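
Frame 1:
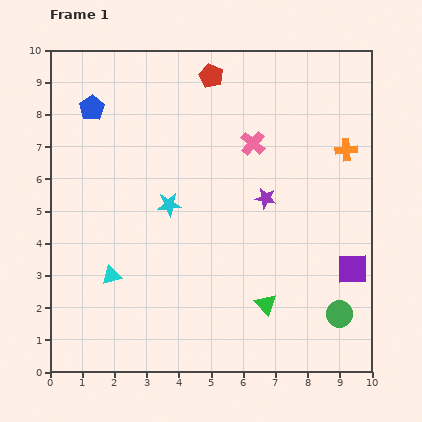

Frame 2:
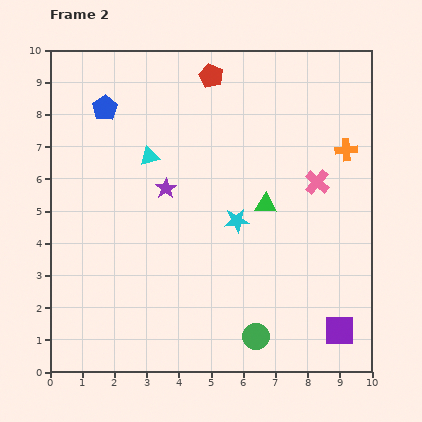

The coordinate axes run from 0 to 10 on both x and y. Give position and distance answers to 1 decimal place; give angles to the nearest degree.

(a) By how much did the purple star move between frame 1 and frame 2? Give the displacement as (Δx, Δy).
(-3.1, 0.3)

The purple star was at (6.7, 5.4) in frame 1 and (3.6, 5.7) in frame 2.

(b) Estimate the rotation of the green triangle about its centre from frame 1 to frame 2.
46° counter-clockwise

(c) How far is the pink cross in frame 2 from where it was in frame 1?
2.3

The pink cross moved from (6.3, 7.1) to (8.3, 5.9), a distance of √(2.0² + 1.2²) ≈ 2.3.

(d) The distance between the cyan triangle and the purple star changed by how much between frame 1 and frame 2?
-4.3

Distance in frame 1: 5.4. Distance in frame 2: 1.1.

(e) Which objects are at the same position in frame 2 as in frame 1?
the red pentagon, the orange cross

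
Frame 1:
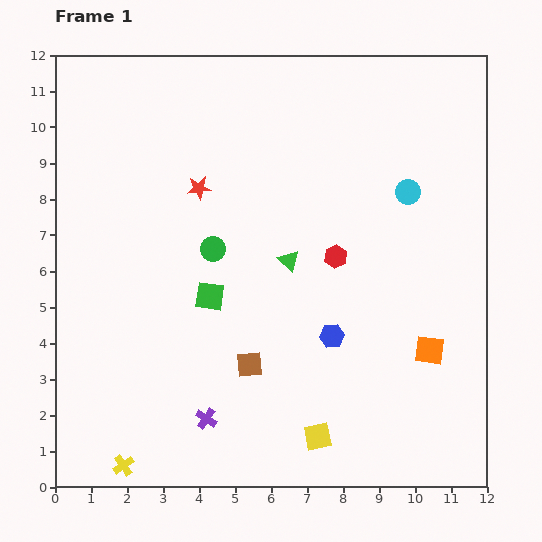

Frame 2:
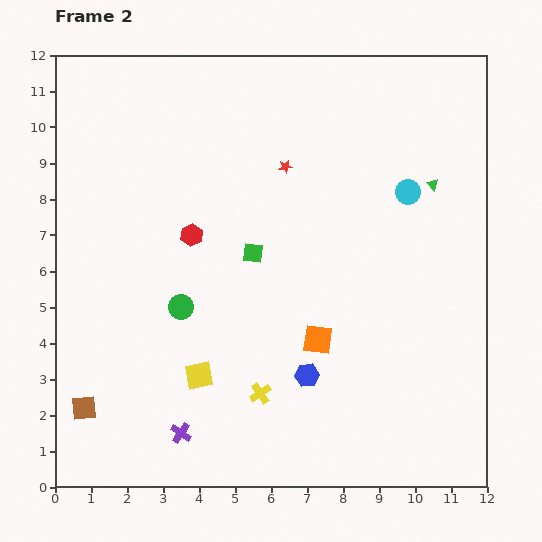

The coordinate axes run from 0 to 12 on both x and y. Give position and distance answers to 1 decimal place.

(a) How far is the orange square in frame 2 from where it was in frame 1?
3.1

The orange square moved from (10.4, 3.8) to (7.3, 4.1), a distance of √(3.1² + 0.3²) ≈ 3.1.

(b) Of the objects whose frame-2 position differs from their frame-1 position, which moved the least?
the purple cross

(moved 0.8)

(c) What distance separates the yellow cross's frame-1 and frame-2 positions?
4.3

The yellow cross moved from (1.9, 0.6) to (5.7, 2.6), a distance of √(3.8² + 2.0²) ≈ 4.3.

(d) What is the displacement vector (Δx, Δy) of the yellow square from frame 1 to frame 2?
(-3.3, 1.7)

The yellow square was at (7.3, 1.4) in frame 1 and (4.0, 3.1) in frame 2.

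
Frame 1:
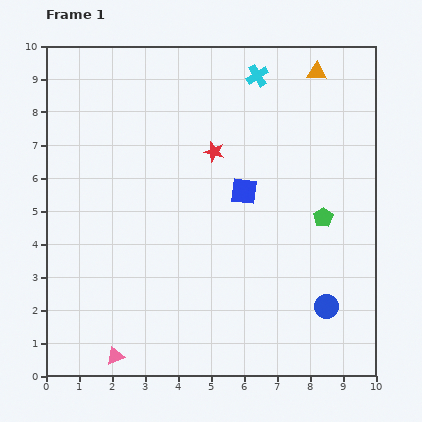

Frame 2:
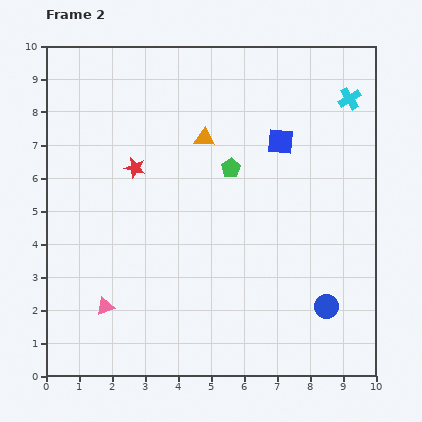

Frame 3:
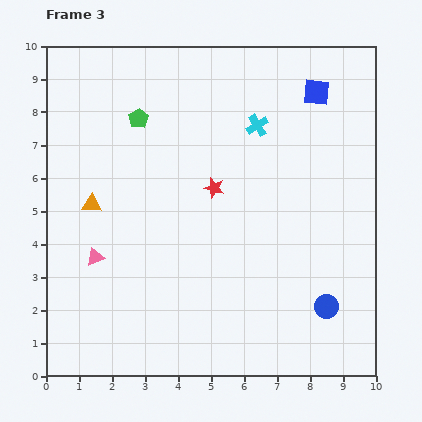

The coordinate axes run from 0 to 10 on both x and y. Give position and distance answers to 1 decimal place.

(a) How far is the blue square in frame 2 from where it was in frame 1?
1.9

The blue square moved from (6.0, 5.6) to (7.1, 7.1), a distance of √(1.1² + 1.5²) ≈ 1.9.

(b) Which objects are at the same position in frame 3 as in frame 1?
the blue circle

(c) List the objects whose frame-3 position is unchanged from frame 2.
the blue circle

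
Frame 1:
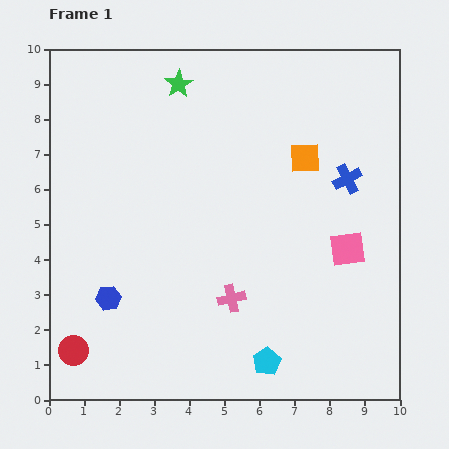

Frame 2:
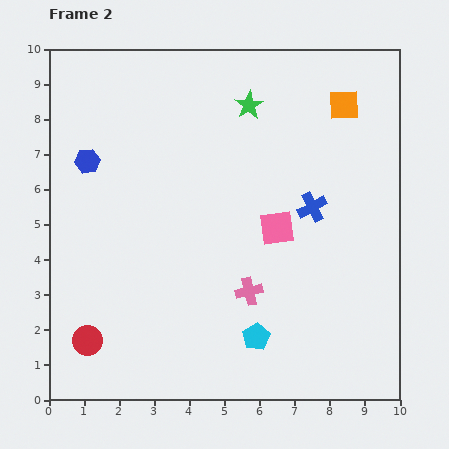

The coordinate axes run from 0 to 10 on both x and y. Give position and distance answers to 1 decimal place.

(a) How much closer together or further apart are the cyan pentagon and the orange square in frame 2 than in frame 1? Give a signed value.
+1.2

Distance in frame 1: 5.9. Distance in frame 2: 7.1.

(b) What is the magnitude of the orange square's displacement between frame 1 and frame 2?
1.9

The orange square moved from (7.3, 6.9) to (8.4, 8.4), a distance of √(1.1² + 1.5²) ≈ 1.9.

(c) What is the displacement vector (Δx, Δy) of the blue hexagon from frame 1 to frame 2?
(-0.6, 3.9)

The blue hexagon was at (1.7, 2.9) in frame 1 and (1.1, 6.8) in frame 2.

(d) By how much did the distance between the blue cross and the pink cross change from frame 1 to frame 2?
-1.7

Distance in frame 1: 4.7. Distance in frame 2: 3.0.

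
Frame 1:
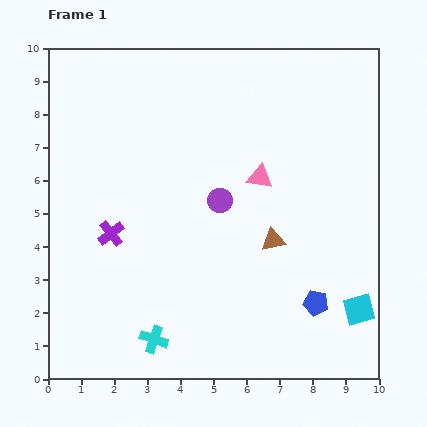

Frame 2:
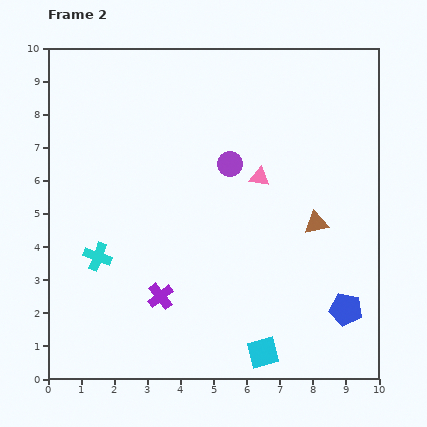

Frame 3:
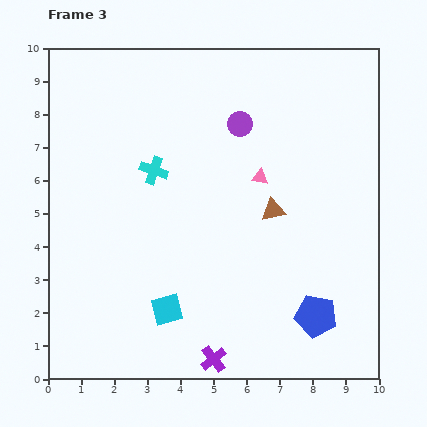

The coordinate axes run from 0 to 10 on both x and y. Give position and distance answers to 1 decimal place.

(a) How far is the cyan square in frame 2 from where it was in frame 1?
3.2

The cyan square moved from (9.4, 2.1) to (6.5, 0.8), a distance of √(2.9² + 1.3²) ≈ 3.2.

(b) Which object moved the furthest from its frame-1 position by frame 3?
the cyan square

(moved 5.8; next 5.1)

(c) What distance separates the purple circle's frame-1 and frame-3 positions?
2.4

The purple circle moved from (5.2, 5.4) to (5.8, 7.7), a distance of √(0.6² + 2.3²) ≈ 2.4.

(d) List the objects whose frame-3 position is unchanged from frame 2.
the pink triangle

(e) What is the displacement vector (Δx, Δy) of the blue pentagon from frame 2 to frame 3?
(-0.9, -0.2)

The blue pentagon was at (9.0, 2.1) in frame 2 and (8.1, 1.9) in frame 3.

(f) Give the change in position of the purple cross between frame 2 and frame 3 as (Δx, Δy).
(1.6, -1.9)

The purple cross was at (3.4, 2.5) in frame 2 and (5.0, 0.6) in frame 3.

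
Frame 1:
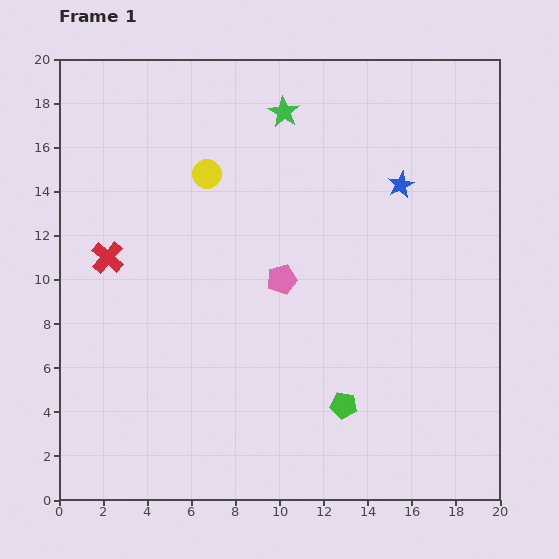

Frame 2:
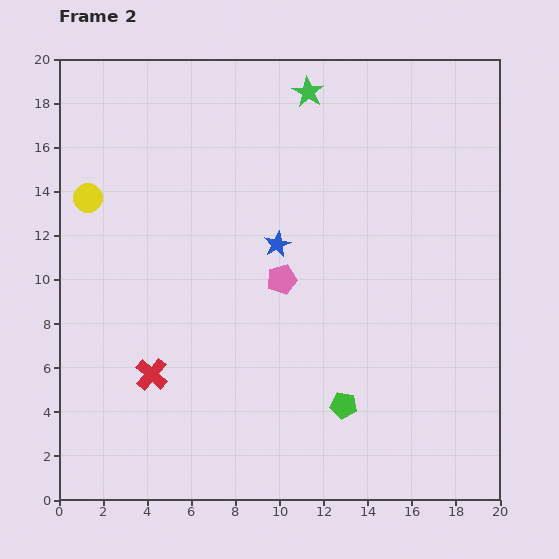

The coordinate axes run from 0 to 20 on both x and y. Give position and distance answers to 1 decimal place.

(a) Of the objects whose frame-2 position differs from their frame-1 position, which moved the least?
the green star

(moved 1.4)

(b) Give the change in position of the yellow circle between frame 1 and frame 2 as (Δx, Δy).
(-5.4, -1.1)

The yellow circle was at (6.7, 14.8) in frame 1 and (1.3, 13.7) in frame 2.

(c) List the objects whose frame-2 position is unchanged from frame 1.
the pink pentagon, the green pentagon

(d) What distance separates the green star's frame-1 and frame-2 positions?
1.4

The green star moved from (10.2, 17.6) to (11.3, 18.5), a distance of √(1.1² + 0.9²) ≈ 1.4.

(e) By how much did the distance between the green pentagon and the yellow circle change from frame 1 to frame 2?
+2.7

Distance in frame 1: 12.2. Distance in frame 2: 14.9.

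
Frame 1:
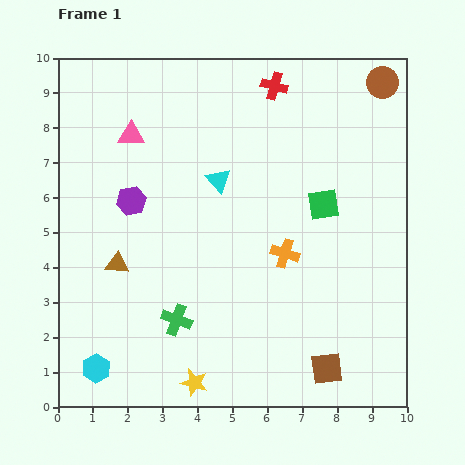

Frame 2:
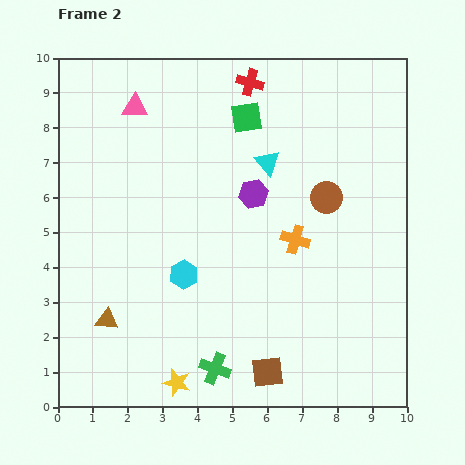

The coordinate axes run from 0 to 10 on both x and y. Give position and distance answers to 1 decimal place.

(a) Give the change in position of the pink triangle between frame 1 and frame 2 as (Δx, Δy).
(0.1, 0.8)

The pink triangle was at (2.1, 7.8) in frame 1 and (2.2, 8.6) in frame 2.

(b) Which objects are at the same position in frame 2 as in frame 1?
none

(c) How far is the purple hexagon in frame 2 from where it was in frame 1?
3.5

The purple hexagon moved from (2.1, 5.9) to (5.6, 6.1), a distance of √(3.5² + 0.2²) ≈ 3.5.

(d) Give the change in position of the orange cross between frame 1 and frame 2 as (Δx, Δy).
(0.3, 0.4)

The orange cross was at (6.5, 4.4) in frame 1 and (6.8, 4.8) in frame 2.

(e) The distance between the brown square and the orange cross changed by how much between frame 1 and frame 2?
+0.4

Distance in frame 1: 3.5. Distance in frame 2: 3.9.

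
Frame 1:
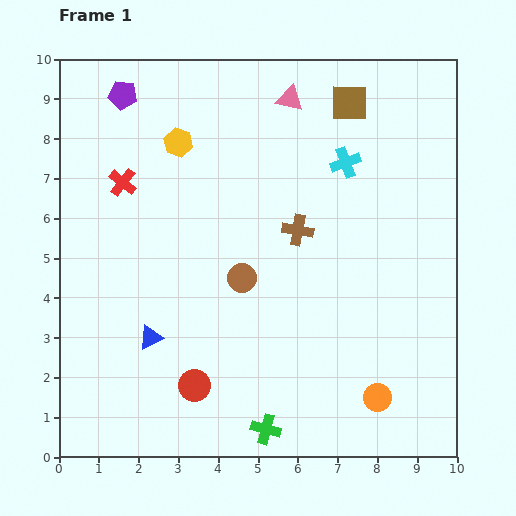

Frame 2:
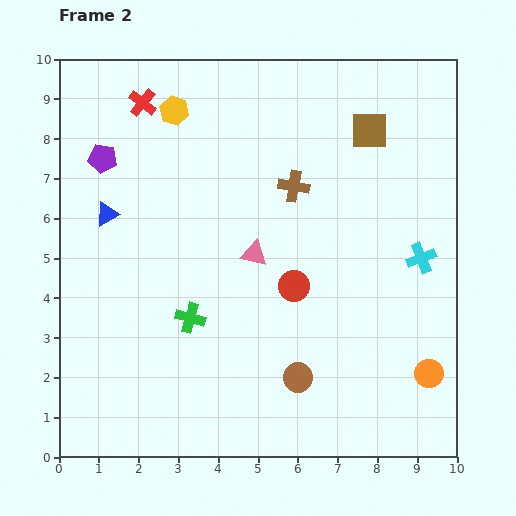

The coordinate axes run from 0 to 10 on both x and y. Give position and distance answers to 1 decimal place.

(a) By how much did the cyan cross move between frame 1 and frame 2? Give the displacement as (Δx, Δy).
(1.9, -2.4)

The cyan cross was at (7.2, 7.4) in frame 1 and (9.1, 5.0) in frame 2.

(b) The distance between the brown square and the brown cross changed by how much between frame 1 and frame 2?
-1.1

Distance in frame 1: 3.5. Distance in frame 2: 2.4.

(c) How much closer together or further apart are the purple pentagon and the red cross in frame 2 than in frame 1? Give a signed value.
-0.5

Distance in frame 1: 2.2. Distance in frame 2: 1.7.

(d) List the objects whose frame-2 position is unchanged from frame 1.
none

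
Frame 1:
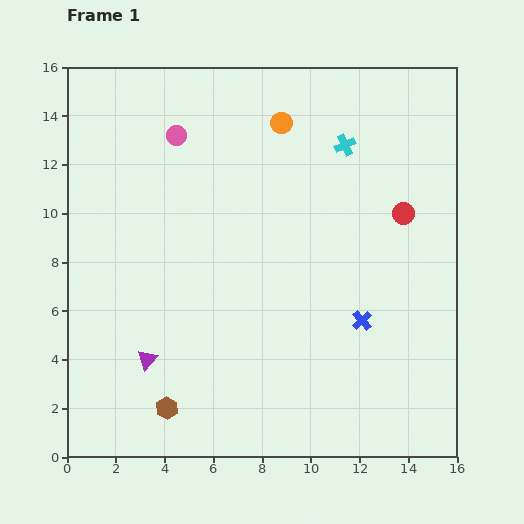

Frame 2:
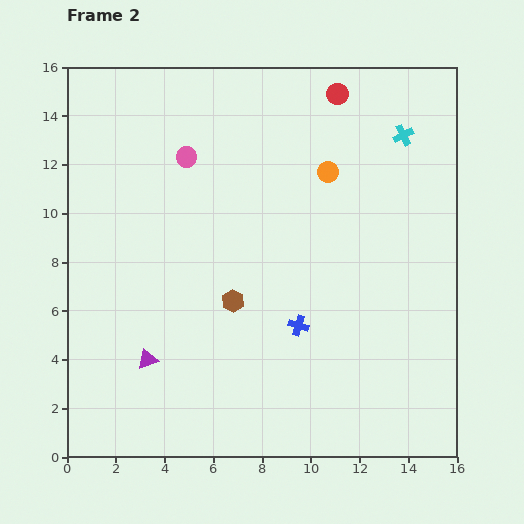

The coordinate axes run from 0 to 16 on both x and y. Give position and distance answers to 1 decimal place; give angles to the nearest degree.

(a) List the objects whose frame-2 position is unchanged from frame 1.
the purple triangle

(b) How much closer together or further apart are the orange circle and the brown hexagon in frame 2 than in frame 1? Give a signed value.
-6.0

Distance in frame 1: 12.6. Distance in frame 2: 6.6.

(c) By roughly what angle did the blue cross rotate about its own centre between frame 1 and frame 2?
30° counter-clockwise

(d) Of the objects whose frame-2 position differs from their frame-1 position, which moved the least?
the pink circle

(moved 1.0)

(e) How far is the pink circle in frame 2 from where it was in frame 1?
1.0

The pink circle moved from (4.5, 13.2) to (4.9, 12.3), a distance of √(0.4² + 0.9²) ≈ 1.0.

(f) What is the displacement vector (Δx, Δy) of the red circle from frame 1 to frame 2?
(-2.7, 4.9)

The red circle was at (13.8, 10.0) in frame 1 and (11.1, 14.9) in frame 2.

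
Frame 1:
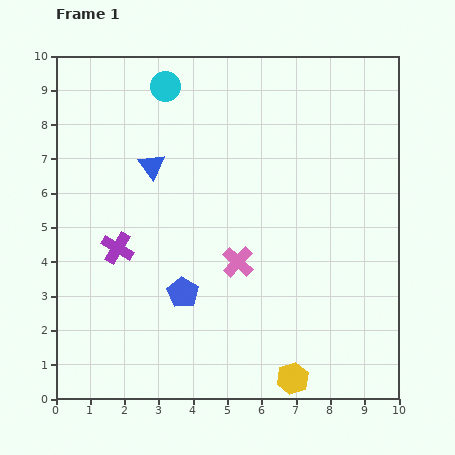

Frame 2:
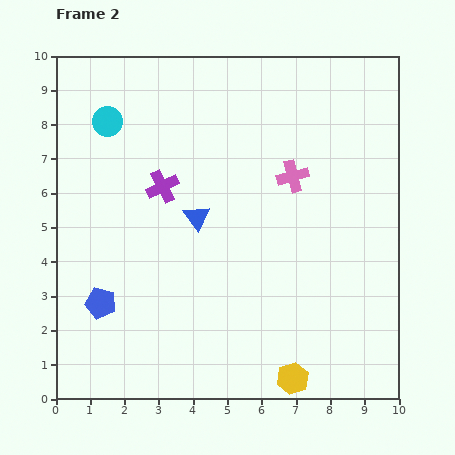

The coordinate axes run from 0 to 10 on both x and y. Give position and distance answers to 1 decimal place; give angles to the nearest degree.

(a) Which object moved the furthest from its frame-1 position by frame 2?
the pink cross

(moved 3.0; next 2.4)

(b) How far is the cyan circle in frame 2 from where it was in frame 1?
2.0

The cyan circle moved from (3.2, 9.1) to (1.5, 8.1), a distance of √(1.7² + 1.0²) ≈ 2.0.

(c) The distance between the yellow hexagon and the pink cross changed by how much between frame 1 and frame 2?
+2.1

Distance in frame 1: 3.8. Distance in frame 2: 5.9.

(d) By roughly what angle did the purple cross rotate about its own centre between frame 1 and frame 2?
33° clockwise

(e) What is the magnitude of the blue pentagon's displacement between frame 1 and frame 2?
2.4

The blue pentagon moved from (3.7, 3.1) to (1.3, 2.8), a distance of √(2.4² + 0.3²) ≈ 2.4.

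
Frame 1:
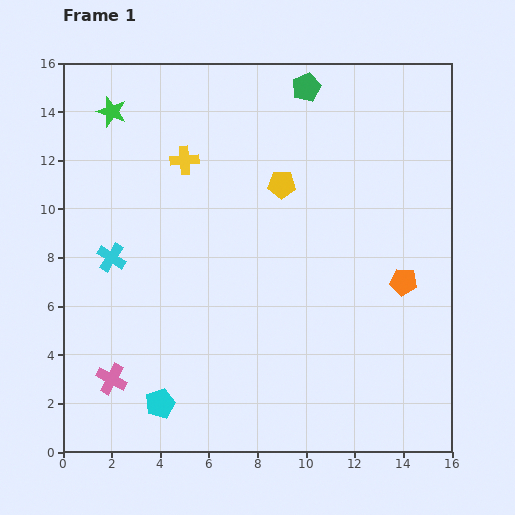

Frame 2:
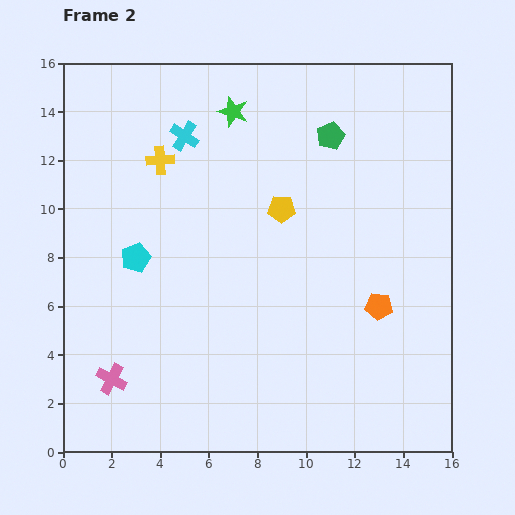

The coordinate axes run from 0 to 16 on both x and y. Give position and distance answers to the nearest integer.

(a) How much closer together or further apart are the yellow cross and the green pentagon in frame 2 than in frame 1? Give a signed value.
+1

Distance in frame 1: 6. Distance in frame 2: 7.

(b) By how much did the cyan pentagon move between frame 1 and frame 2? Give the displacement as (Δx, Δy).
(-1, 6)

The cyan pentagon was at (4, 2) in frame 1 and (3, 8) in frame 2.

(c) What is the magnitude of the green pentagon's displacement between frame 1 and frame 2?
2

The green pentagon moved from (10, 15) to (11, 13), a distance of √(1² + 2²) ≈ 2.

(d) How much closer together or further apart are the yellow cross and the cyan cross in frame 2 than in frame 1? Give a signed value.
-4

Distance in frame 1: 5. Distance in frame 2: 1.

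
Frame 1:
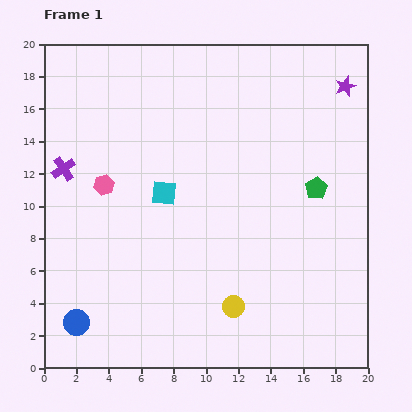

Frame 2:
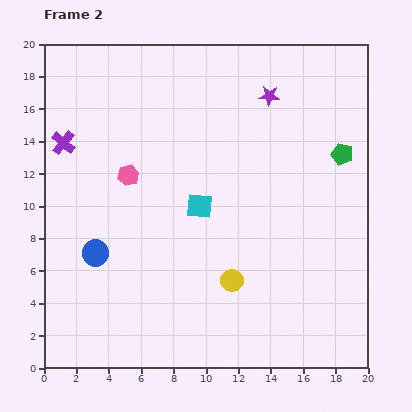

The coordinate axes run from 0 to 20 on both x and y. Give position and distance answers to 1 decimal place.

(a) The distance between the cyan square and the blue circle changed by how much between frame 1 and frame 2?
-2.7

Distance in frame 1: 9.7. Distance in frame 2: 7.0.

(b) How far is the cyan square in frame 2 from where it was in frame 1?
2.3

The cyan square moved from (7.4, 10.8) to (9.6, 10.0), a distance of √(2.2² + 0.8²) ≈ 2.3.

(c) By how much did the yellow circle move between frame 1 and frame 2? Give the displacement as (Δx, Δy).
(-0.1, 1.6)

The yellow circle was at (11.7, 3.8) in frame 1 and (11.6, 5.4) in frame 2.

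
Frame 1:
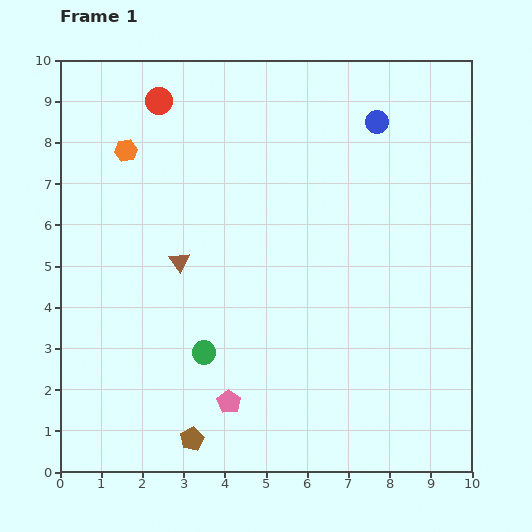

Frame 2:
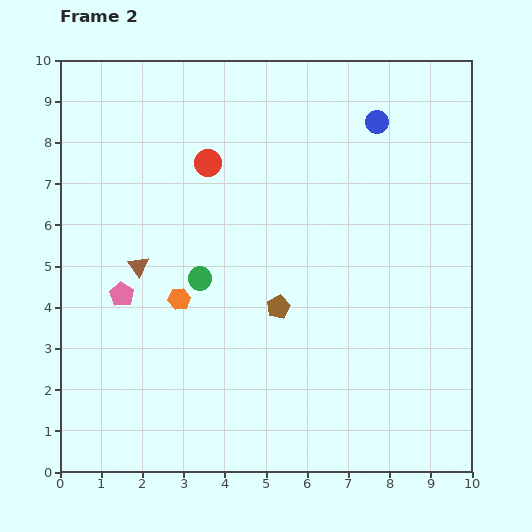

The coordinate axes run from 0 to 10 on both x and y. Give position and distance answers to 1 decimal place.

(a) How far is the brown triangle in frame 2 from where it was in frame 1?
1.0

The brown triangle moved from (2.9, 5.1) to (1.9, 5.0), a distance of √(1.0² + 0.1²) ≈ 1.0.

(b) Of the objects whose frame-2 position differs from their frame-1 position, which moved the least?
the brown triangle

(moved 1.0)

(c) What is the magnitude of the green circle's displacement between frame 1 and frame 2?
1.8

The green circle moved from (3.5, 2.9) to (3.4, 4.7), a distance of √(0.1² + 1.8²) ≈ 1.8.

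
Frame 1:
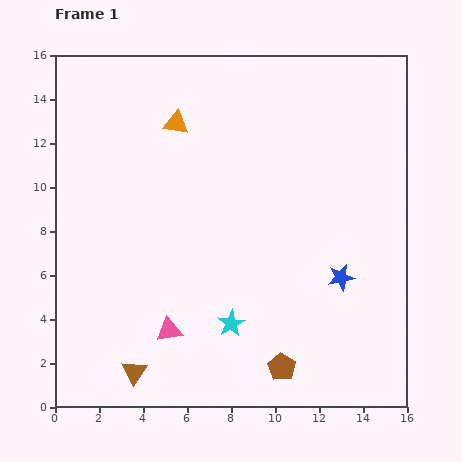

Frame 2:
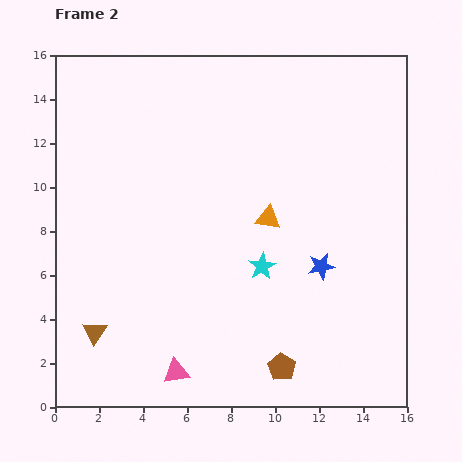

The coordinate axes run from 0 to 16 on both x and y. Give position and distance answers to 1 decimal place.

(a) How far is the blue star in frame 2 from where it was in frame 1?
1.0

The blue star moved from (13.0, 5.9) to (12.1, 6.4), a distance of √(0.9² + 0.5²) ≈ 1.0.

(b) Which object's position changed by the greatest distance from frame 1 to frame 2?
the orange triangle

(moved 6.0; next 3.0)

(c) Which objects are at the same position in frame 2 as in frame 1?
the brown pentagon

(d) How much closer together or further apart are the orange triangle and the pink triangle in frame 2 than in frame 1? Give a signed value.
-1.2

Distance in frame 1: 9.4. Distance in frame 2: 8.2.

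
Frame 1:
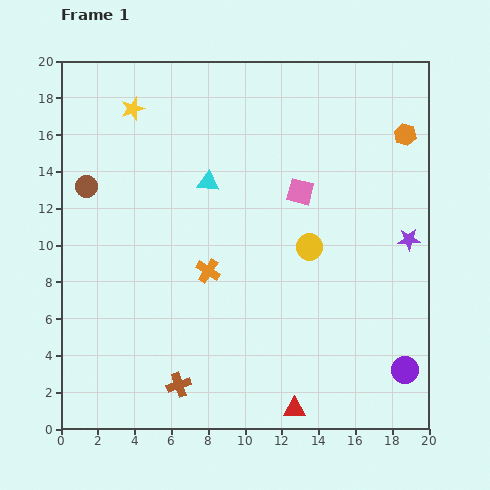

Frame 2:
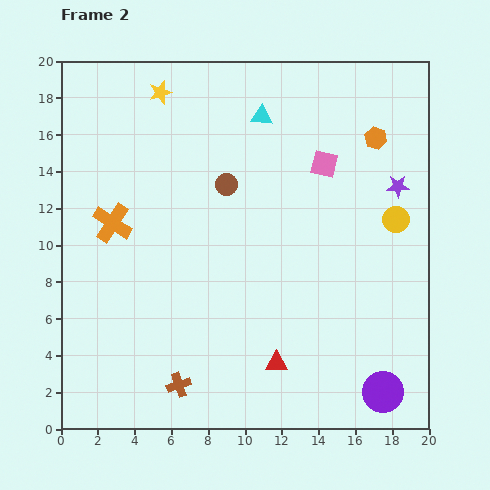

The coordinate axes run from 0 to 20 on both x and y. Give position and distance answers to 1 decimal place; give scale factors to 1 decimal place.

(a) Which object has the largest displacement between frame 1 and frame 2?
the brown circle

(moved 7.6; next 5.8)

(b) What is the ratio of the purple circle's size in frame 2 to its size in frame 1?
1.6×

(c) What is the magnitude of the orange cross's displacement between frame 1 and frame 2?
5.8

The orange cross moved from (8.0, 8.6) to (2.8, 11.2), a distance of √(5.2² + 2.6²) ≈ 5.8.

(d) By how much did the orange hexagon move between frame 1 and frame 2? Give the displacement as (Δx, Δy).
(-1.6, -0.2)

The orange hexagon was at (18.7, 16.0) in frame 1 and (17.1, 15.8) in frame 2.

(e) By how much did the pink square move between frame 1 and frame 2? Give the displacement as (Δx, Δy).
(1.3, 1.5)

The pink square was at (13.0, 12.9) in frame 1 and (14.3, 14.4) in frame 2.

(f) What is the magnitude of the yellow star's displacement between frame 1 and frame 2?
1.7

The yellow star moved from (3.9, 17.4) to (5.4, 18.3), a distance of √(1.5² + 0.9²) ≈ 1.7.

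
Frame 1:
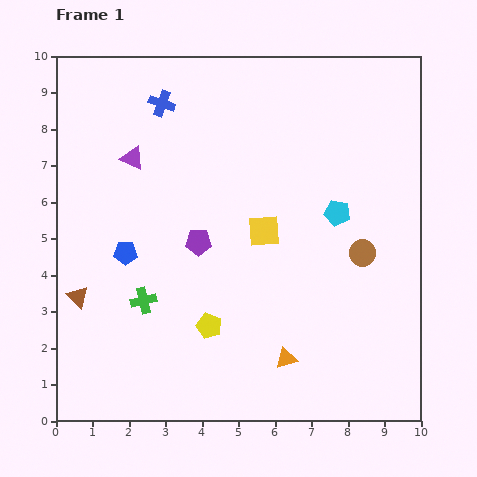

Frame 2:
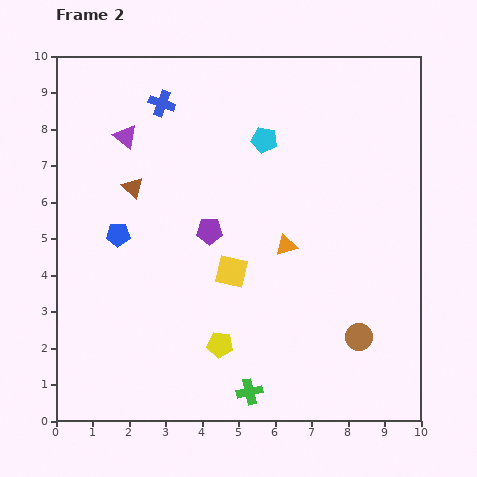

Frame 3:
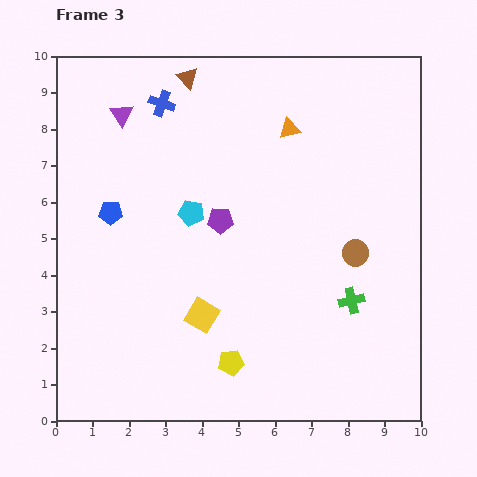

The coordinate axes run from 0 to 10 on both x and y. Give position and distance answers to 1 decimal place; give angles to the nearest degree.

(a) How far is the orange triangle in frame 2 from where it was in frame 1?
3.1

The orange triangle moved from (6.3, 1.7) to (6.3, 4.8), a distance of √(0.0² + 3.1²) ≈ 3.1.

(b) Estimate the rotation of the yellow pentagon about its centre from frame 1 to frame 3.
31° counter-clockwise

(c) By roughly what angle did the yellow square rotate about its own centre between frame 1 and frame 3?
34° clockwise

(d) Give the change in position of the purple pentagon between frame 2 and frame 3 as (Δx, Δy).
(0.3, 0.3)

The purple pentagon was at (4.2, 5.2) in frame 2 and (4.5, 5.5) in frame 3.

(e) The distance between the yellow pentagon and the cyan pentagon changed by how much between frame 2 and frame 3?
-1.5

Distance in frame 2: 5.7. Distance in frame 3: 4.2.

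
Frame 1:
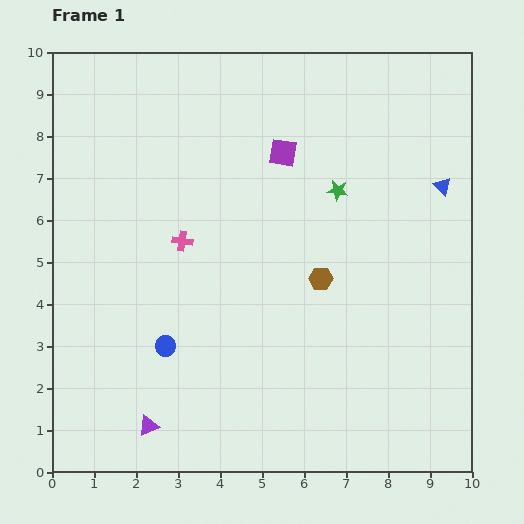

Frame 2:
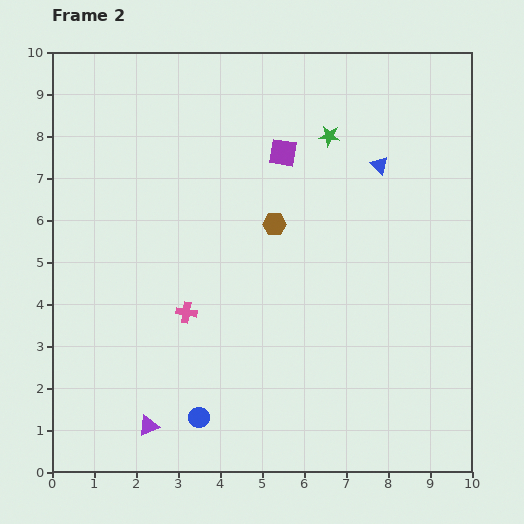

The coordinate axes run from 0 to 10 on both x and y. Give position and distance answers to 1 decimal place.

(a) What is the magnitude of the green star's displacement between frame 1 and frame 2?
1.3

The green star moved from (6.8, 6.7) to (6.6, 8.0), a distance of √(0.2² + 1.3²) ≈ 1.3.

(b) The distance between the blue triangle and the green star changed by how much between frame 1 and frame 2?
-1.1

Distance in frame 1: 2.5. Distance in frame 2: 1.4.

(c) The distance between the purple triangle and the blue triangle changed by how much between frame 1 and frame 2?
-0.7

Distance in frame 1: 9.0. Distance in frame 2: 8.3.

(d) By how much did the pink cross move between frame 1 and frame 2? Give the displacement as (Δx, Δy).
(0.1, -1.7)

The pink cross was at (3.1, 5.5) in frame 1 and (3.2, 3.8) in frame 2.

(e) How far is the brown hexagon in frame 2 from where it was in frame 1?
1.7

The brown hexagon moved from (6.4, 4.6) to (5.3, 5.9), a distance of √(1.1² + 1.3²) ≈ 1.7.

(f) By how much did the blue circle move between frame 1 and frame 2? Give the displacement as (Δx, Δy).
(0.8, -1.7)

The blue circle was at (2.7, 3.0) in frame 1 and (3.5, 1.3) in frame 2.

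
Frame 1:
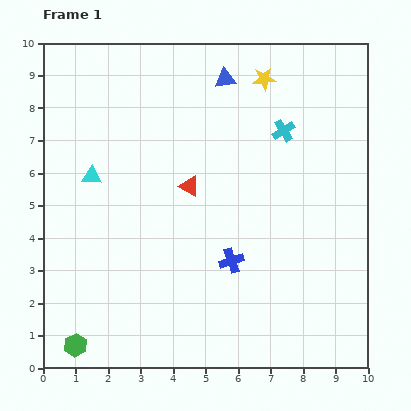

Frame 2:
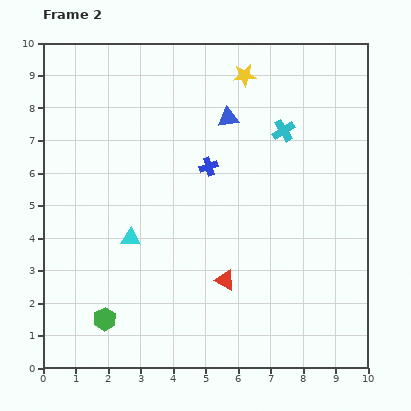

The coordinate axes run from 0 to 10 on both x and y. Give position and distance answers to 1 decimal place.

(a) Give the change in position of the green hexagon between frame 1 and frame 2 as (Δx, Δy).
(0.9, 0.8)

The green hexagon was at (1.0, 0.7) in frame 1 and (1.9, 1.5) in frame 2.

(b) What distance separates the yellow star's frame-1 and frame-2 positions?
0.6

The yellow star moved from (6.8, 8.9) to (6.2, 9.0), a distance of √(0.6² + 0.1²) ≈ 0.6.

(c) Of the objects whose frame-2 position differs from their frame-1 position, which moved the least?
the yellow star

(moved 0.6)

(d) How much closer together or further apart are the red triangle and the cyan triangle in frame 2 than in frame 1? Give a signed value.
+0.2

Distance in frame 1: 3.0. Distance in frame 2: 3.2.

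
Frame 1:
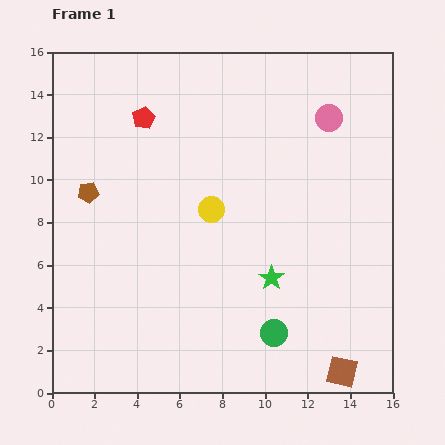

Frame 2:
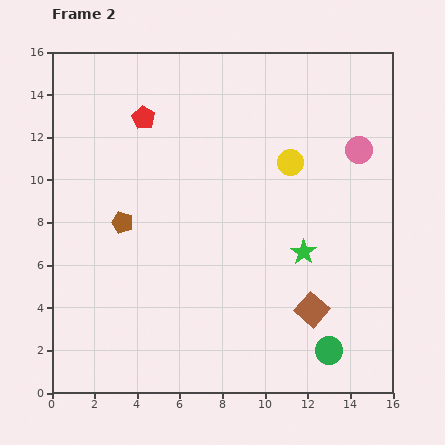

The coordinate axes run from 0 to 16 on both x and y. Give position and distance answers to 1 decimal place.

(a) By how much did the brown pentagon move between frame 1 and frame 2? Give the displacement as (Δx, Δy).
(1.6, -1.4)

The brown pentagon was at (1.7, 9.4) in frame 1 and (3.3, 8.0) in frame 2.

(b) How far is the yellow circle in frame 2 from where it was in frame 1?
4.3

The yellow circle moved from (7.5, 8.6) to (11.2, 10.8), a distance of √(3.7² + 2.2²) ≈ 4.3.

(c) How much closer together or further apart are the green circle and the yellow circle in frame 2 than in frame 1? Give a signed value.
+2.5

Distance in frame 1: 6.5. Distance in frame 2: 9.0.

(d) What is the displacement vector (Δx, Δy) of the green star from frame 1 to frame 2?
(1.5, 1.2)

The green star was at (10.3, 5.4) in frame 1 and (11.8, 6.6) in frame 2.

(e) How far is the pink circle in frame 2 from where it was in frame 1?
2.1

The pink circle moved from (13.0, 12.9) to (14.4, 11.4), a distance of √(1.4² + 1.5²) ≈ 2.1.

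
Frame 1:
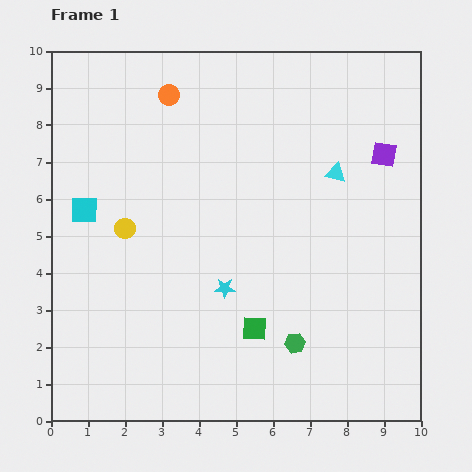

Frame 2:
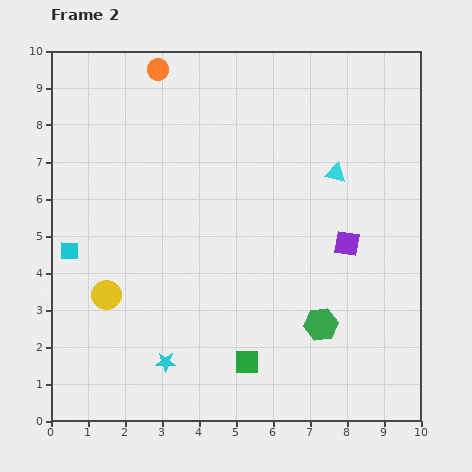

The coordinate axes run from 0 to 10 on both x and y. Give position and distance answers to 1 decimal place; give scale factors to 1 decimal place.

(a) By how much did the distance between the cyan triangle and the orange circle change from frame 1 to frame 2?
+0.6

Distance in frame 1: 5.0. Distance in frame 2: 5.6.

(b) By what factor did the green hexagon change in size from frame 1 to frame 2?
1.6×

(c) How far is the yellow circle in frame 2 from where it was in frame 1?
1.9

The yellow circle moved from (2.0, 5.2) to (1.5, 3.4), a distance of √(0.5² + 1.8²) ≈ 1.9.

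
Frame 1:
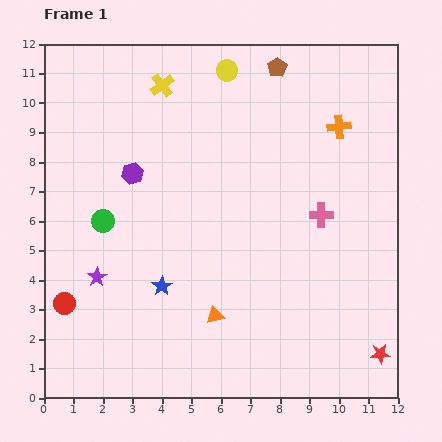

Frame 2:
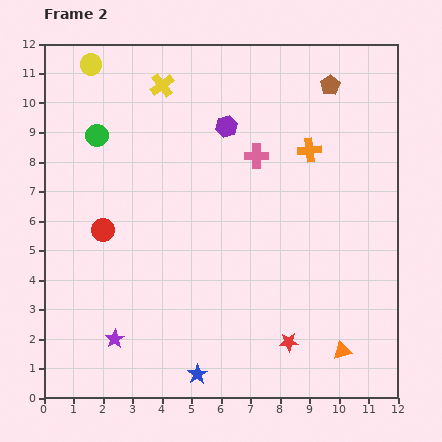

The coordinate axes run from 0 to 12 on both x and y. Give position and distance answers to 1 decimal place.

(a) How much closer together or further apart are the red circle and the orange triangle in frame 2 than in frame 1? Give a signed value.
+4.0

Distance in frame 1: 5.1. Distance in frame 2: 9.1.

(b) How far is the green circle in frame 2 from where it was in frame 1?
2.9

The green circle moved from (2.0, 6.0) to (1.8, 8.9), a distance of √(0.2² + 2.9²) ≈ 2.9.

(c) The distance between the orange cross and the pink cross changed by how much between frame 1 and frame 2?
-1.3

Distance in frame 1: 3.1. Distance in frame 2: 1.8.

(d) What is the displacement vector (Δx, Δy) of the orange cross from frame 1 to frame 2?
(-1.0, -0.8)

The orange cross was at (10.0, 9.2) in frame 1 and (9.0, 8.4) in frame 2.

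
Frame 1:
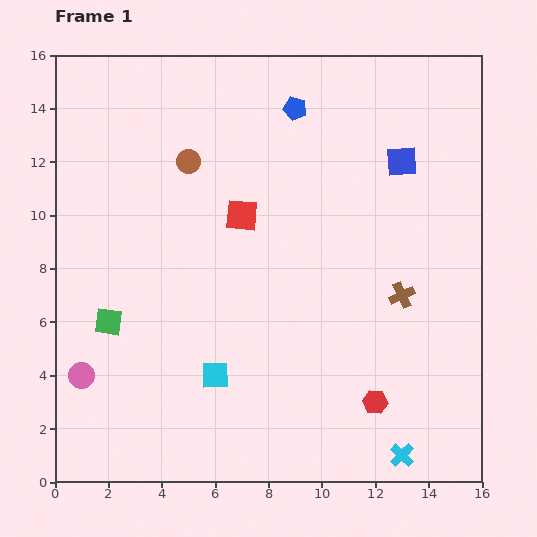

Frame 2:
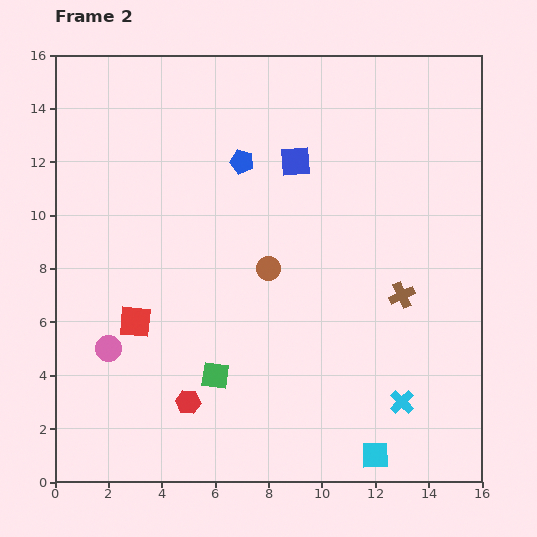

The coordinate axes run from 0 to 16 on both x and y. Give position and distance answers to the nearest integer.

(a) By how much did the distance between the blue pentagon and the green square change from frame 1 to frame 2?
-3

Distance in frame 1: 11. Distance in frame 2: 8.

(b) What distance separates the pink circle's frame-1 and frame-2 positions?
1

The pink circle moved from (1, 4) to (2, 5), a distance of √(1² + 1²) ≈ 1.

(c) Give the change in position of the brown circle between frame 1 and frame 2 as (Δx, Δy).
(3, -4)

The brown circle was at (5, 12) in frame 1 and (8, 8) in frame 2.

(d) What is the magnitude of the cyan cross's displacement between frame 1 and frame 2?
2

The cyan cross moved from (13, 1) to (13, 3), a distance of √(0² + 2²) ≈ 2.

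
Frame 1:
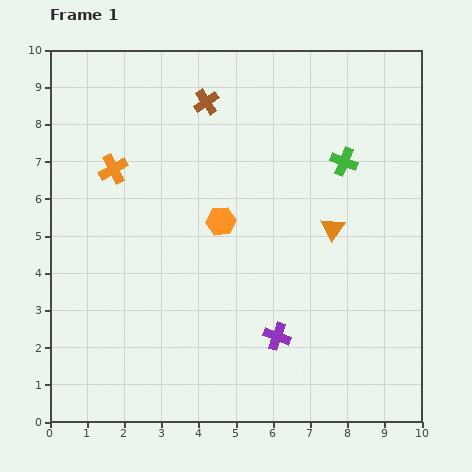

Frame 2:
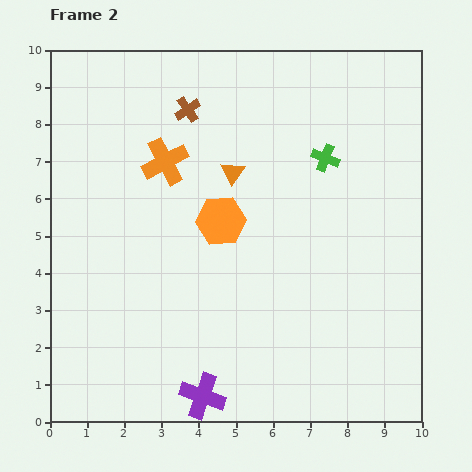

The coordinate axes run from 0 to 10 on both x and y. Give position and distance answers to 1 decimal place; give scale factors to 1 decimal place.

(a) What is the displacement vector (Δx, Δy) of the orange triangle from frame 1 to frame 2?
(-2.7, 1.5)

The orange triangle was at (7.6, 5.2) in frame 1 and (4.9, 6.7) in frame 2.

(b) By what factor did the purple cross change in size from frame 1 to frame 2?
1.7×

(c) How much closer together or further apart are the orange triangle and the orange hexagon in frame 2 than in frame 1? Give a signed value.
-1.7

Distance in frame 1: 3.0. Distance in frame 2: 1.3.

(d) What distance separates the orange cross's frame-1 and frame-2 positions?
1.4

The orange cross moved from (1.7, 6.8) to (3.1, 7.0), a distance of √(1.4² + 0.2²) ≈ 1.4.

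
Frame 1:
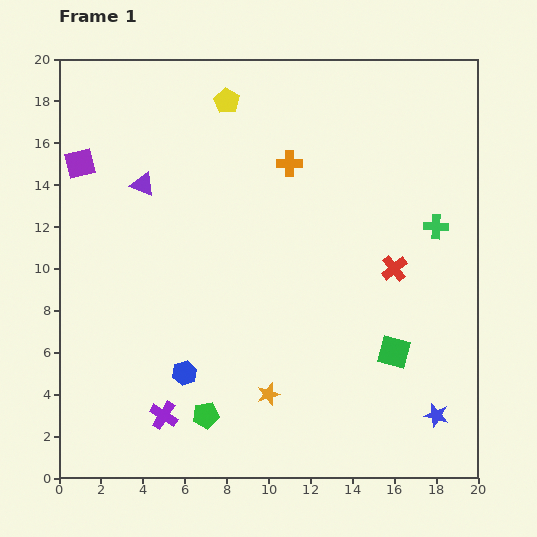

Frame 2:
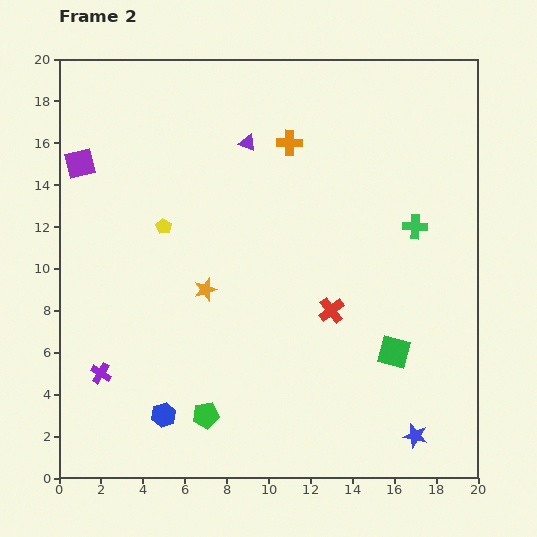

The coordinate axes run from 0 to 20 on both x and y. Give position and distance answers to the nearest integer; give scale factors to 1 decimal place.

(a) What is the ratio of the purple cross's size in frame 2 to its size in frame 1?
0.7×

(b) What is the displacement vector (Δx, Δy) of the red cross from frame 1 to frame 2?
(-3, -2)

The red cross was at (16, 10) in frame 1 and (13, 8) in frame 2.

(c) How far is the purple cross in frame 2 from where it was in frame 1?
4

The purple cross moved from (5, 3) to (2, 5), a distance of √(3² + 2²) ≈ 4.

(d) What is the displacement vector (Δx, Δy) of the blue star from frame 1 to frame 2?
(-1, -1)

The blue star was at (18, 3) in frame 1 and (17, 2) in frame 2.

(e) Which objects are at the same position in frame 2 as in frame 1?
the green square, the green pentagon, the purple square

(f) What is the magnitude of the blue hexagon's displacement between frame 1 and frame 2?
2

The blue hexagon moved from (6, 5) to (5, 3), a distance of √(1² + 2²) ≈ 2.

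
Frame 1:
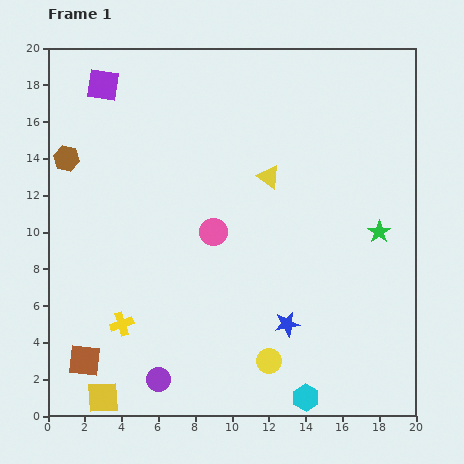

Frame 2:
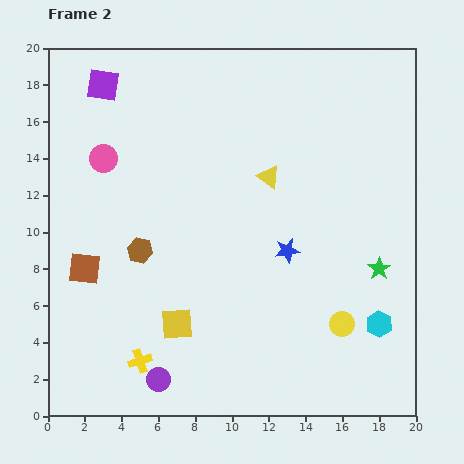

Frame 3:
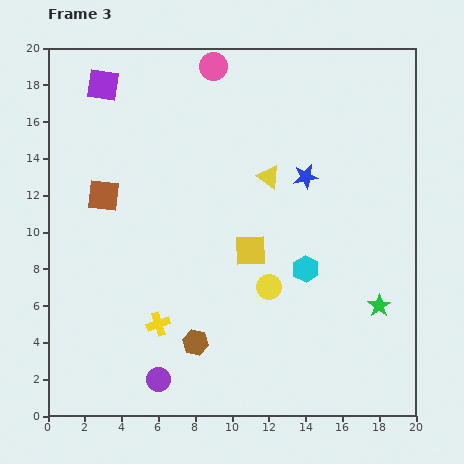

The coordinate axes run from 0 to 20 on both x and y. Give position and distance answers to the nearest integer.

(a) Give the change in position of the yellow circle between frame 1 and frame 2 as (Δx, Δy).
(4, 2)

The yellow circle was at (12, 3) in frame 1 and (16, 5) in frame 2.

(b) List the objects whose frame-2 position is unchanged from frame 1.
the yellow triangle, the purple circle, the purple square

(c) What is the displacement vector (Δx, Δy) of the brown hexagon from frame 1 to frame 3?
(7, -10)

The brown hexagon was at (1, 14) in frame 1 and (8, 4) in frame 3.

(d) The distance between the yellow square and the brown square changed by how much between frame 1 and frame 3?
+7

Distance in frame 1: 2. Distance in frame 3: 9.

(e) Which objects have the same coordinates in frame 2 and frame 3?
the yellow triangle, the purple circle, the purple square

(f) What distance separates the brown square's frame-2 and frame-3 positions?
4

The brown square moved from (2, 8) to (3, 12), a distance of √(1² + 4²) ≈ 4.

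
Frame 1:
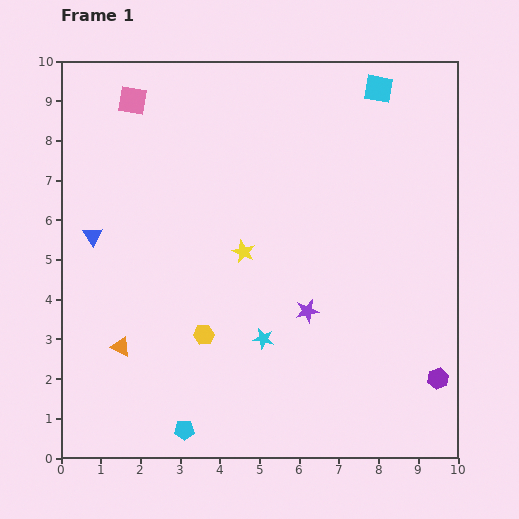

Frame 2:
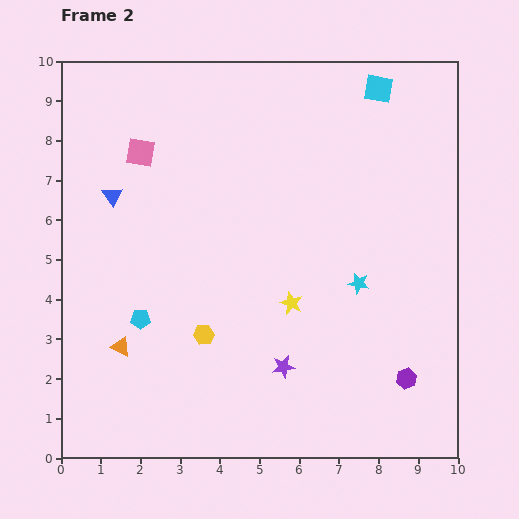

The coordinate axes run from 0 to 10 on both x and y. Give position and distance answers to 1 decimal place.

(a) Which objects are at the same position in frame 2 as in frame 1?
the yellow hexagon, the cyan square, the orange triangle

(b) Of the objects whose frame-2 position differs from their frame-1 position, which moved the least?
the purple hexagon

(moved 0.8)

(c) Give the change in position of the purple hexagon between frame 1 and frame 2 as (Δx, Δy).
(-0.8, 0.0)

The purple hexagon was at (9.5, 2.0) in frame 1 and (8.7, 2.0) in frame 2.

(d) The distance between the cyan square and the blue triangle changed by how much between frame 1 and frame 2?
-0.9

Distance in frame 1: 8.1. Distance in frame 2: 7.2.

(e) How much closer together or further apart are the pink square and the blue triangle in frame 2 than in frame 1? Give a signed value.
-2.2

Distance in frame 1: 3.5. Distance in frame 2: 1.3.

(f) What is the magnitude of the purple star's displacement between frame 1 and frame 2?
1.5

The purple star moved from (6.2, 3.7) to (5.6, 2.3), a distance of √(0.6² + 1.4²) ≈ 1.5.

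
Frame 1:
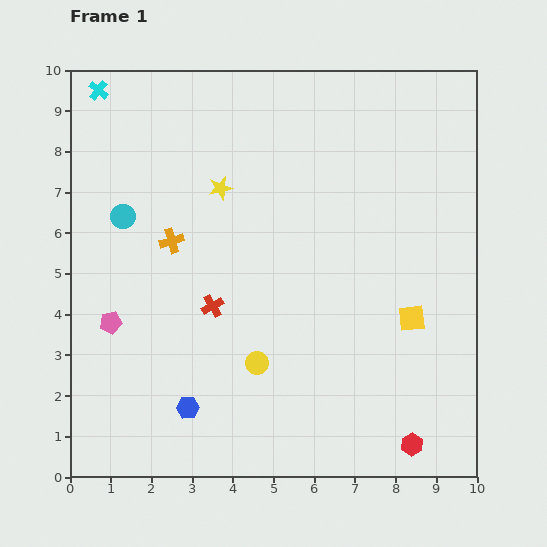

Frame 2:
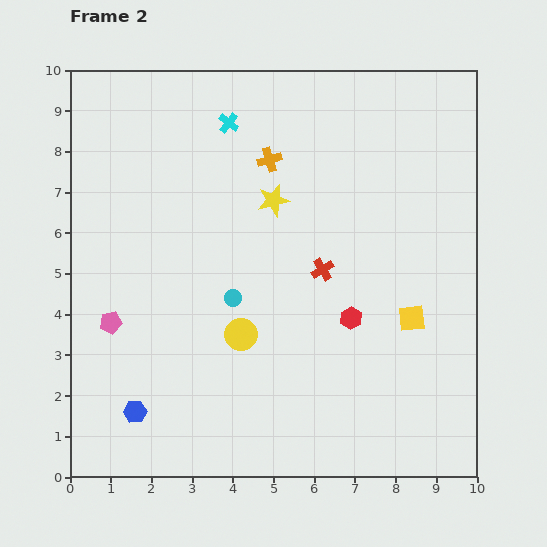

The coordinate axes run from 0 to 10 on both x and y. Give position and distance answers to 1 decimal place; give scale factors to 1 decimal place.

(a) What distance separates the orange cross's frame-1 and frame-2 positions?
3.1

The orange cross moved from (2.5, 5.8) to (4.9, 7.8), a distance of √(2.4² + 2.0²) ≈ 3.1.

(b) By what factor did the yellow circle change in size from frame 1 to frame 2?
1.4×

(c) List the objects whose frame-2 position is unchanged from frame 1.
the pink pentagon, the yellow square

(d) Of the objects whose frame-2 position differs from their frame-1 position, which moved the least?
the yellow circle

(moved 0.8)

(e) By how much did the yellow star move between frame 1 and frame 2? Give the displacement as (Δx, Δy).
(1.3, -0.3)

The yellow star was at (3.7, 7.1) in frame 1 and (5.0, 6.8) in frame 2.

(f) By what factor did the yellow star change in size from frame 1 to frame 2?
1.4×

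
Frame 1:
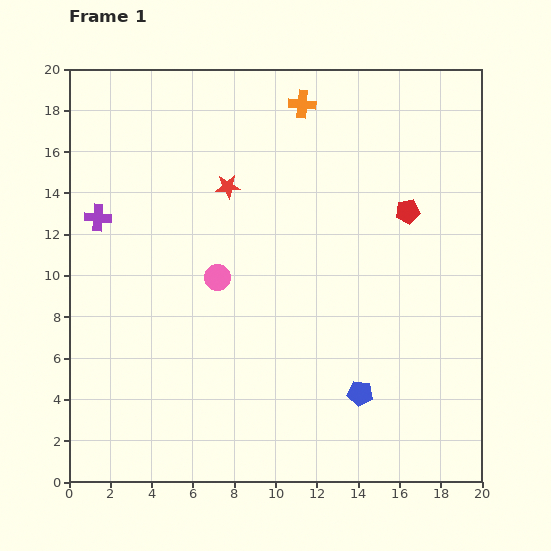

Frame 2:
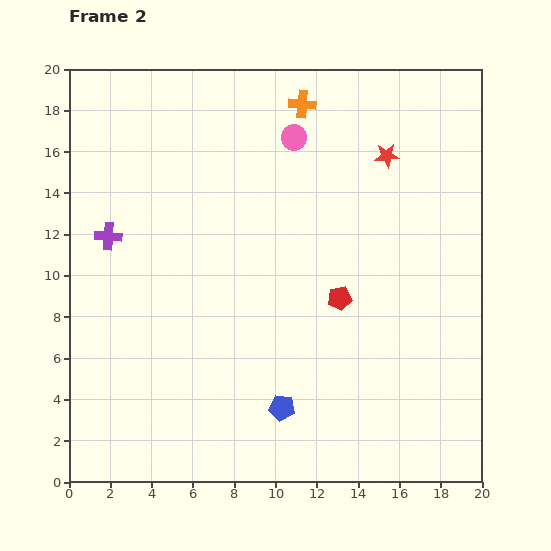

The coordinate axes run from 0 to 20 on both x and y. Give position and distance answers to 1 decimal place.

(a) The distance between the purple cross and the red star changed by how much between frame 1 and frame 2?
+7.6

Distance in frame 1: 6.5. Distance in frame 2: 14.1.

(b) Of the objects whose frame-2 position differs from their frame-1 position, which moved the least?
the purple cross

(moved 1.0)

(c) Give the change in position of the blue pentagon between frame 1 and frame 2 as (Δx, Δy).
(-3.8, -0.7)

The blue pentagon was at (14.1, 4.3) in frame 1 and (10.3, 3.6) in frame 2.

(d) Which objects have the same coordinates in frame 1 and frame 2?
the orange cross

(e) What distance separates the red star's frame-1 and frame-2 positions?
7.8

The red star moved from (7.7, 14.3) to (15.4, 15.8), a distance of √(7.7² + 1.5²) ≈ 7.8.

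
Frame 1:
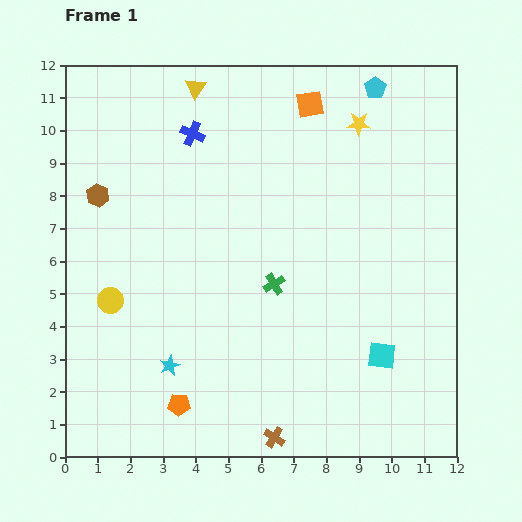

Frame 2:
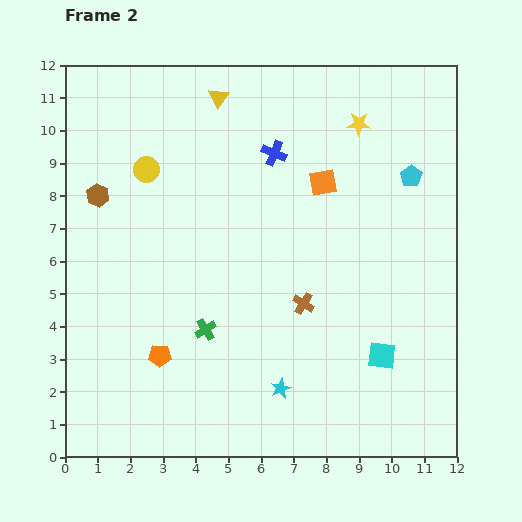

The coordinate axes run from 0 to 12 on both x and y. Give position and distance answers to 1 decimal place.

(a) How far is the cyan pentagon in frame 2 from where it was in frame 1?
2.9

The cyan pentagon moved from (9.5, 11.3) to (10.6, 8.6), a distance of √(1.1² + 2.7²) ≈ 2.9.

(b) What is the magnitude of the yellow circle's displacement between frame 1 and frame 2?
4.1

The yellow circle moved from (1.4, 4.8) to (2.5, 8.8), a distance of √(1.1² + 4.0²) ≈ 4.1.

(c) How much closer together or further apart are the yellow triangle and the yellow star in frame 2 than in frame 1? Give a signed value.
-0.7

Distance in frame 1: 5.1. Distance in frame 2: 4.4.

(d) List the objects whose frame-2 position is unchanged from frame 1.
the brown hexagon, the cyan square, the yellow star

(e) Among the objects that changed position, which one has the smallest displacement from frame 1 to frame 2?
the yellow triangle

(moved 0.8)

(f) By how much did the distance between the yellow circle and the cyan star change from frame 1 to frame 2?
+5.2

Distance in frame 1: 2.7. Distance in frame 2: 7.9.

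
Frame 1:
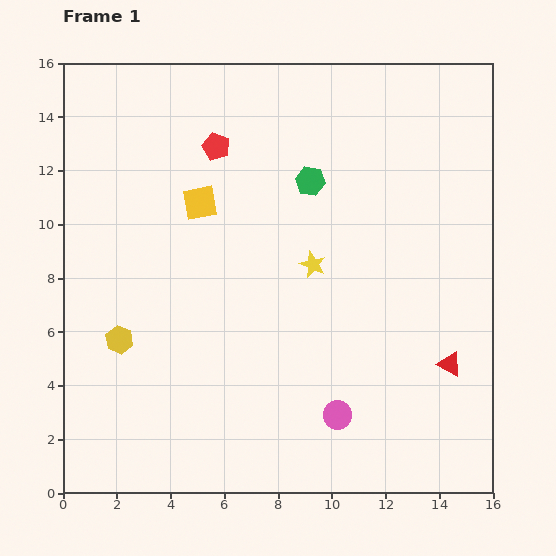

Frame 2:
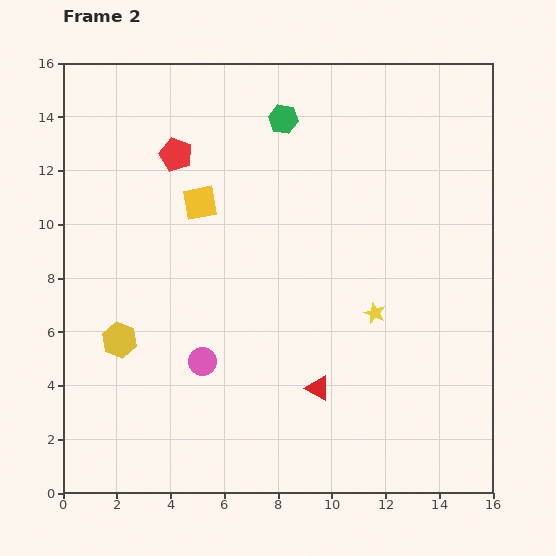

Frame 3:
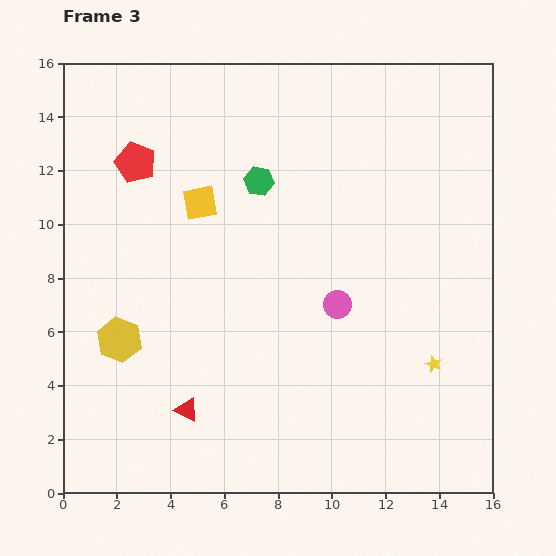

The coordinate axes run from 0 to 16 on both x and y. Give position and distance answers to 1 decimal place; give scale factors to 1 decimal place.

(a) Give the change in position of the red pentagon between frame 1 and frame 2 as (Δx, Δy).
(-1.5, -0.3)

The red pentagon was at (5.7, 12.9) in frame 1 and (4.2, 12.6) in frame 2.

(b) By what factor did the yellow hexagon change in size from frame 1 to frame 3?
1.6×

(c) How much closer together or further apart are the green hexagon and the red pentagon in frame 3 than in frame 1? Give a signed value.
+1.0

Distance in frame 1: 3.7. Distance in frame 3: 4.7.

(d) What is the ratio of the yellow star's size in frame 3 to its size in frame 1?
0.6×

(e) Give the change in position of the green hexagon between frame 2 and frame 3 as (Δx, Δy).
(-0.9, -2.3)

The green hexagon was at (8.2, 13.9) in frame 2 and (7.3, 11.6) in frame 3.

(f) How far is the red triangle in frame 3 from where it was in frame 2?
5.0

The red triangle moved from (9.5, 3.9) to (4.6, 3.1), a distance of √(4.9² + 0.8²) ≈ 5.0.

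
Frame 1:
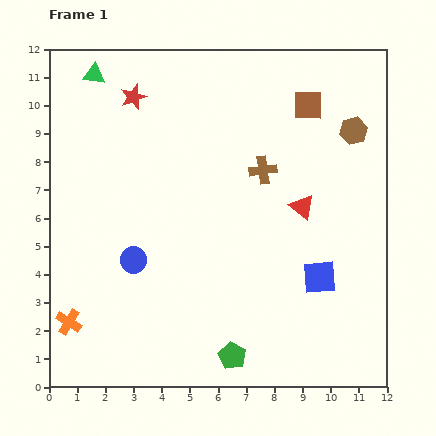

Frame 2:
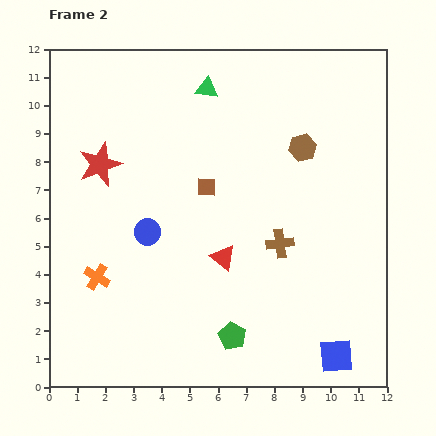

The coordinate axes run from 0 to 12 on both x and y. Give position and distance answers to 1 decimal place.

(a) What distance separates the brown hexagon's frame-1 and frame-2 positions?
1.9

The brown hexagon moved from (10.8, 9.1) to (9.0, 8.5), a distance of √(1.8² + 0.6²) ≈ 1.9.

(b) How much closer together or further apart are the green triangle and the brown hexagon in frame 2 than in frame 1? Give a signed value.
-5.4

Distance in frame 1: 9.4. Distance in frame 2: 4.0.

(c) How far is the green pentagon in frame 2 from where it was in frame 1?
0.7

The green pentagon moved from (6.5, 1.1) to (6.5, 1.8), a distance of √(0.0² + 0.7²) ≈ 0.7.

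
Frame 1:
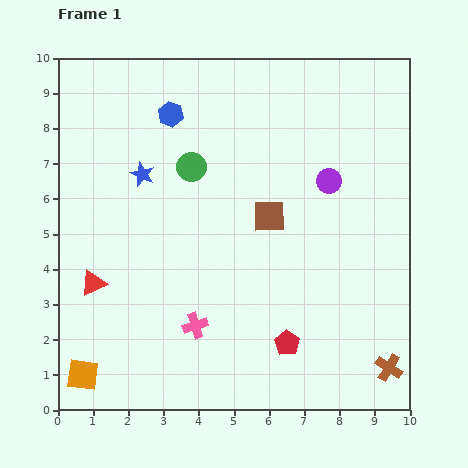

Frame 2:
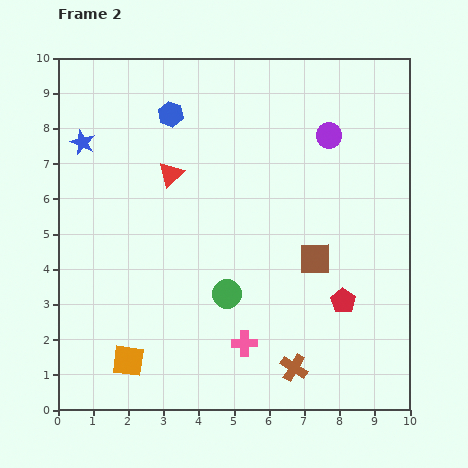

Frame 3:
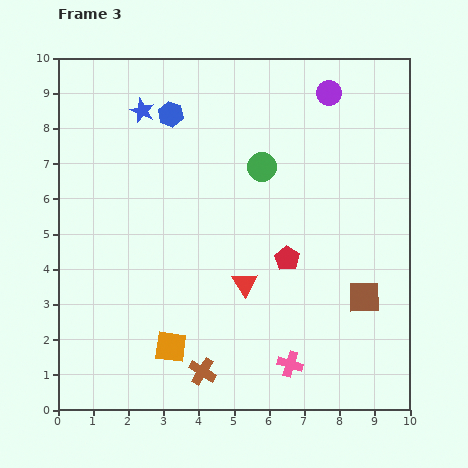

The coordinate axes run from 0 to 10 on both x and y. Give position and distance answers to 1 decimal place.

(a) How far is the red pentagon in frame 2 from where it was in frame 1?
2.0

The red pentagon moved from (6.5, 1.9) to (8.1, 3.1), a distance of √(1.6² + 1.2²) ≈ 2.0.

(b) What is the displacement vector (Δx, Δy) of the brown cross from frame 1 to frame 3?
(-5.3, -0.1)

The brown cross was at (9.4, 1.2) in frame 1 and (4.1, 1.1) in frame 3.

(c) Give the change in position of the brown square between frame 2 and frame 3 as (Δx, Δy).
(1.4, -1.1)

The brown square was at (7.3, 4.3) in frame 2 and (8.7, 3.2) in frame 3.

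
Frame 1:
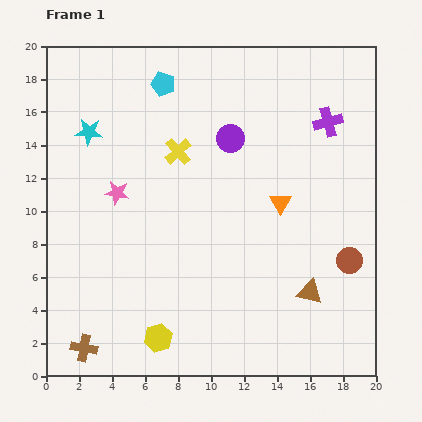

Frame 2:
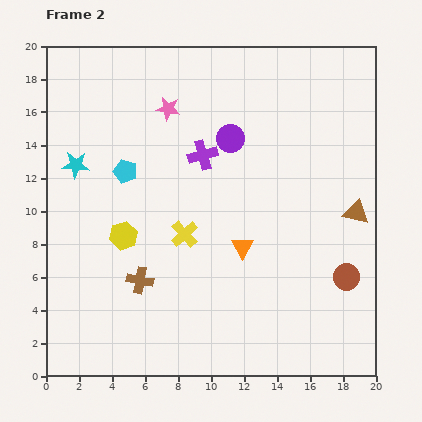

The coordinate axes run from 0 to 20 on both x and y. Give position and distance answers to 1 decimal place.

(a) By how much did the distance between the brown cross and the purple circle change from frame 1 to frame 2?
-5.3

Distance in frame 1: 15.5. Distance in frame 2: 10.2.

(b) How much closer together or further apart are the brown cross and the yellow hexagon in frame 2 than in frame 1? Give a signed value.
-1.6

Distance in frame 1: 4.5. Distance in frame 2: 2.9.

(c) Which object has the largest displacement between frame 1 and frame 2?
the purple cross

(moved 7.9; next 6.5)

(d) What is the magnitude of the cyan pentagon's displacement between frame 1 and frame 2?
5.8

The cyan pentagon moved from (7.1, 17.7) to (4.8, 12.4), a distance of √(2.3² + 5.3²) ≈ 5.8.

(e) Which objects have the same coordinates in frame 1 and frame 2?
the purple circle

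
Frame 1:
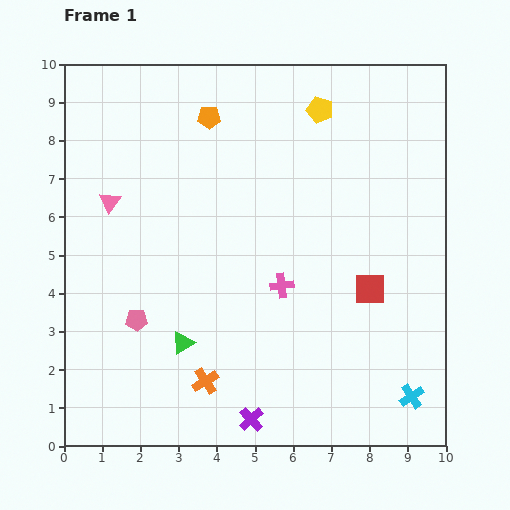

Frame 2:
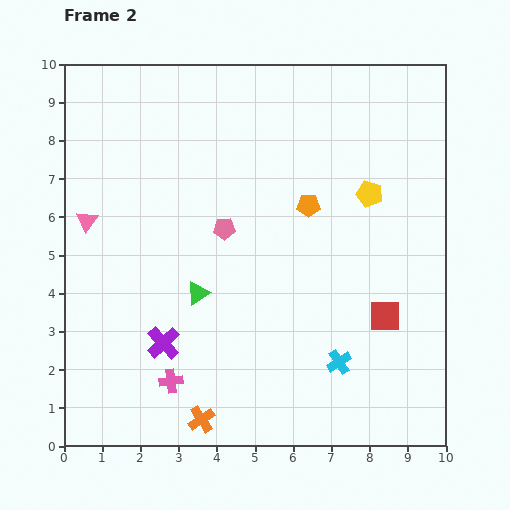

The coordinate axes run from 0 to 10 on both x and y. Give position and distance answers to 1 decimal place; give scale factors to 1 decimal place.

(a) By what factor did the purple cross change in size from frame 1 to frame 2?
1.3×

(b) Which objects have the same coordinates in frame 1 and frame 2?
none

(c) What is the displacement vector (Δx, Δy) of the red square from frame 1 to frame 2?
(0.4, -0.7)

The red square was at (8.0, 4.1) in frame 1 and (8.4, 3.4) in frame 2.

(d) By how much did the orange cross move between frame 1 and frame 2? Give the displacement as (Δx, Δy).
(-0.1, -1.0)

The orange cross was at (3.7, 1.7) in frame 1 and (3.6, 0.7) in frame 2.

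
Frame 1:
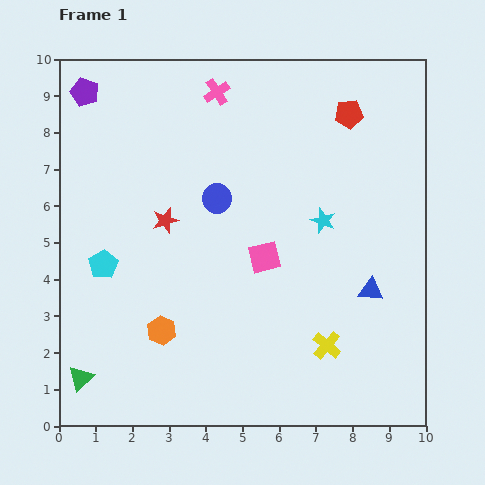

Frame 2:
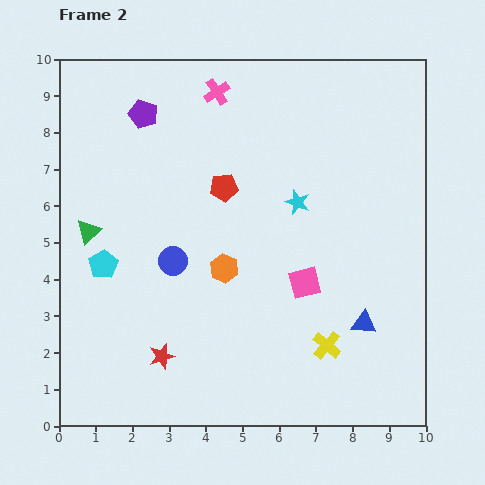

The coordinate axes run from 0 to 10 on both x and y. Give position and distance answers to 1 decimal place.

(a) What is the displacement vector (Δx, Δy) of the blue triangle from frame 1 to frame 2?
(-0.2, -0.9)

The blue triangle was at (8.5, 3.7) in frame 1 and (8.3, 2.8) in frame 2.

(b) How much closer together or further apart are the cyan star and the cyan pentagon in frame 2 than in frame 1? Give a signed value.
-0.5

Distance in frame 1: 6.1. Distance in frame 2: 5.6.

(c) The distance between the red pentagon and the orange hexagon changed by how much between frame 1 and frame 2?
-5.6

Distance in frame 1: 7.8. Distance in frame 2: 2.2.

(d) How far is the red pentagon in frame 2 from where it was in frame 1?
3.9

The red pentagon moved from (7.9, 8.5) to (4.5, 6.5), a distance of √(3.4² + 2.0²) ≈ 3.9.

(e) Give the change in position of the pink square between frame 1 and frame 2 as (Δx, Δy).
(1.1, -0.7)

The pink square was at (5.6, 4.6) in frame 1 and (6.7, 3.9) in frame 2.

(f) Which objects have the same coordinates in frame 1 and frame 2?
the yellow cross, the pink cross, the cyan pentagon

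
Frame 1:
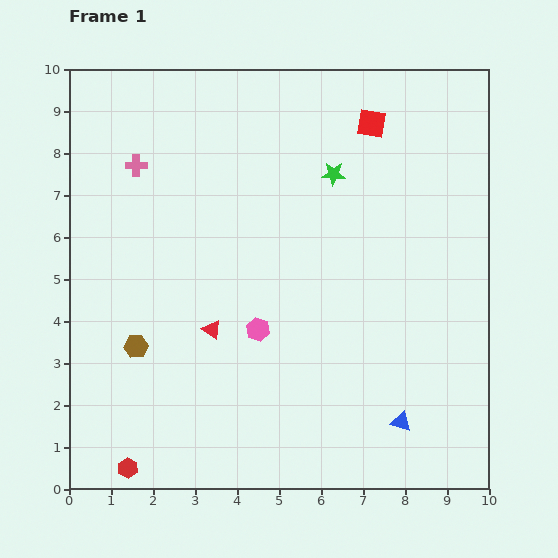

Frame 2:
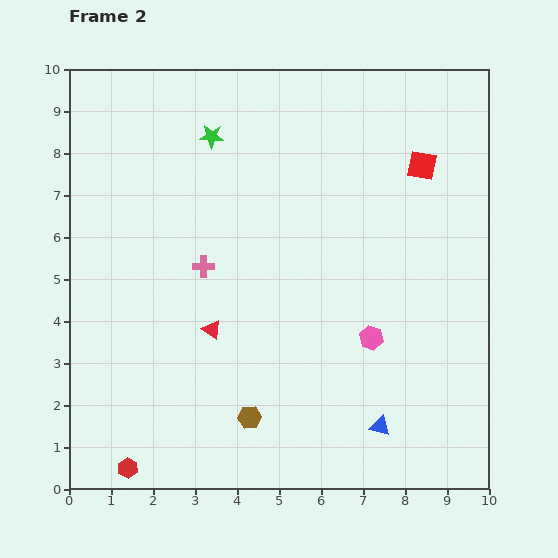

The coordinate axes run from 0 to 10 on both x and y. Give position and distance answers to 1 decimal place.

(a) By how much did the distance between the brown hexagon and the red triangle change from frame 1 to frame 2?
+0.5

Distance in frame 1: 1.8. Distance in frame 2: 2.3.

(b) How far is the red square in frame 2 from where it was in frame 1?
1.6

The red square moved from (7.2, 8.7) to (8.4, 7.7), a distance of √(1.2² + 1.0²) ≈ 1.6.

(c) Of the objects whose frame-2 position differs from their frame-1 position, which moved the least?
the blue triangle

(moved 0.5)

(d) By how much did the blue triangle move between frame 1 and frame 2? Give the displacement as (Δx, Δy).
(-0.5, -0.1)

The blue triangle was at (7.9, 1.6) in frame 1 and (7.4, 1.5) in frame 2.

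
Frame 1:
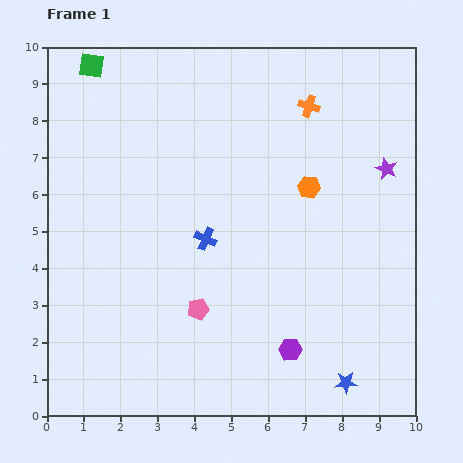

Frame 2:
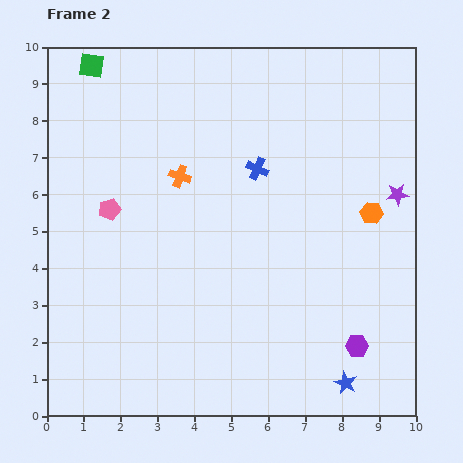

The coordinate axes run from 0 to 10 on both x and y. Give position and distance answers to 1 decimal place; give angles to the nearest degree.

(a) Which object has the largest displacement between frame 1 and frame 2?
the orange cross

(moved 4.0; next 3.6)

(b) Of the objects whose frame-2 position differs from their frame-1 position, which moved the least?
the purple star

(moved 0.8)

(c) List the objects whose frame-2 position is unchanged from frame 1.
the green square, the blue star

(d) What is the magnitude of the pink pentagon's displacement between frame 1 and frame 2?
3.6

The pink pentagon moved from (4.1, 2.9) to (1.7, 5.6), a distance of √(2.4² + 2.7²) ≈ 3.6.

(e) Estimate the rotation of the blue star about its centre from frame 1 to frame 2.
29° clockwise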